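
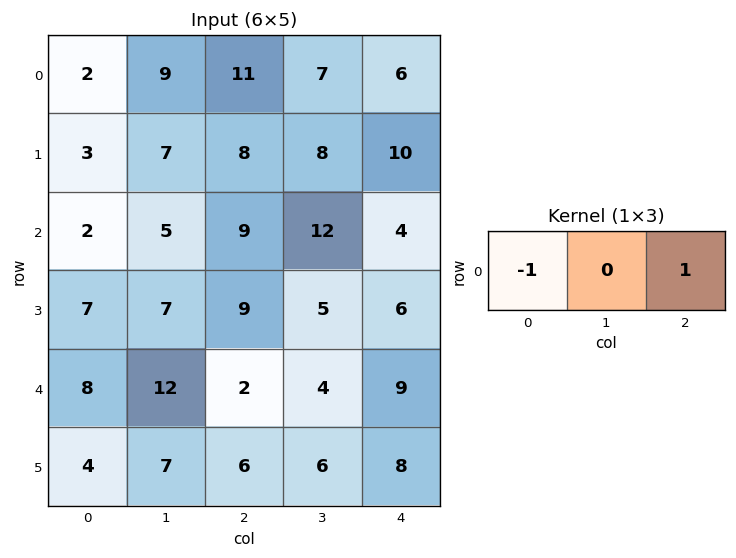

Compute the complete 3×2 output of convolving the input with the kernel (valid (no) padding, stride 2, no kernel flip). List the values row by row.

Output[0,0]: The receptive field on the input at this output position is [2 9 11]. Elementwise product with the kernel and sum: 2·-1 + 11·1.

9 -5
7 -5
-6 7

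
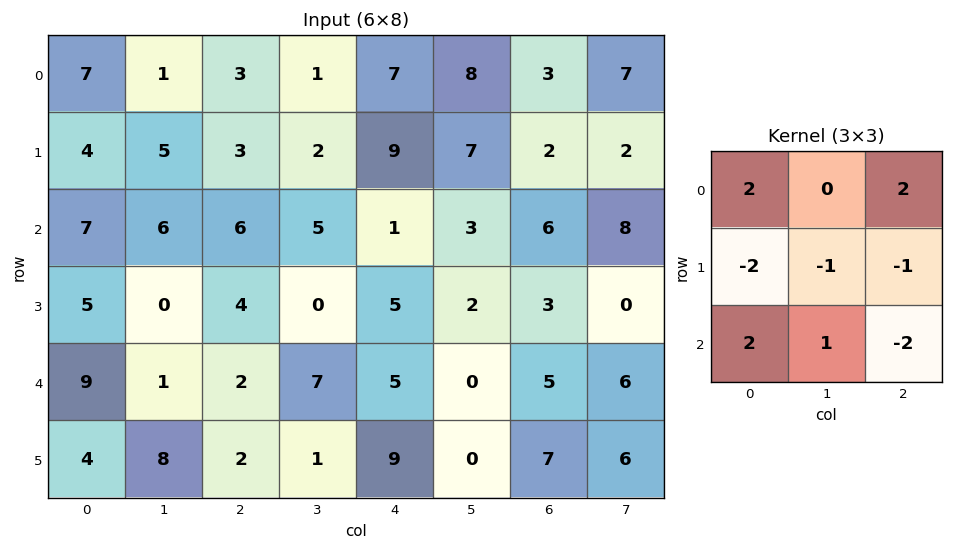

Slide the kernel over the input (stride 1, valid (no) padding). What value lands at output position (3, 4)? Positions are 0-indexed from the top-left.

The receptive field on the input at this output position is [5 2 3 / 5 0 5 / 9 0 7]. Elementwise product with the kernel and sum: 5·2 + 3·2 + 5·-2 + 0·-1 + 5·-1 + 9·2 + 0·1 + 7·-2.

5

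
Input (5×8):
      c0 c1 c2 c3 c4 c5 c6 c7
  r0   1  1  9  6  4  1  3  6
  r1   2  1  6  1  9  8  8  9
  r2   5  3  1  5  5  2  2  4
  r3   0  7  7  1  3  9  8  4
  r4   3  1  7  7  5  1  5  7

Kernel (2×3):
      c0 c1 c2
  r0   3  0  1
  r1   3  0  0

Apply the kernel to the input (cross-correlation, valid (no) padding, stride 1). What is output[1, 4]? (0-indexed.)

The receptive field on the input at this output position is [9 8 8 / 5 2 2]. Elementwise product with the kernel and sum: 9·3 + 8·1 + 5·3.

50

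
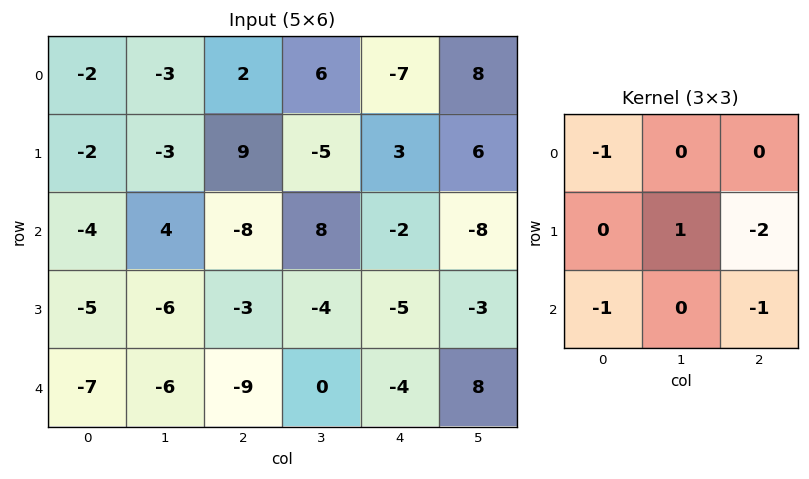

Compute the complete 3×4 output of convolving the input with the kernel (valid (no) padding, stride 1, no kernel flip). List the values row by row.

Output[0,0]: The receptive field on the input at this output position is [-2 -3 2 / -2 -3 9 / -4 4 -8]. Elementwise product with the kernel and sum: -2·-1 + -3·1 + 9·-2 + -4·-1 + -8·-1.
Output[0,1]: The receptive field on the input at this output position is [-3 2 6 / -3 9 -5 / 4 -8 8]. Elementwise product with the kernel and sum: -3·-1 + 9·1 + -5·-2 + 4·-1 + 8·-1.

-7 10 -3 -15
30 -11 11 26
20 7 27 -15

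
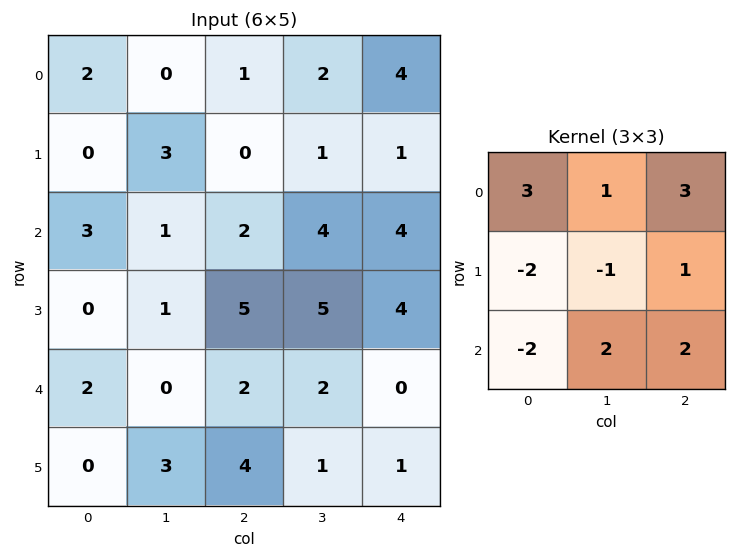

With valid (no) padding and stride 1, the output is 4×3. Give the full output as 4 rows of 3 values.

Output[0,0]: The receptive field on the input at this output position is [2 0 1 / 0 3 0 / 3 1 2]. Elementwise product with the kernel and sum: 2·3 + 0·1 + 1·3 + 0·-2 + 3·-1 + 0·1 + 3·-2 + 1·2 + 2·2.
Output[0,1]: The receptive field on the input at this output position is [0 1 2 / 3 0 1 / 1 2 4]. Elementwise product with the kernel and sum: 0·3 + 1·1 + 2·3 + 3·-2 + 0·-1 + 1·1 + 1·-2 + 2·2 + 4·2.

6 12 29
10 30 8
20 23 11
28 27 22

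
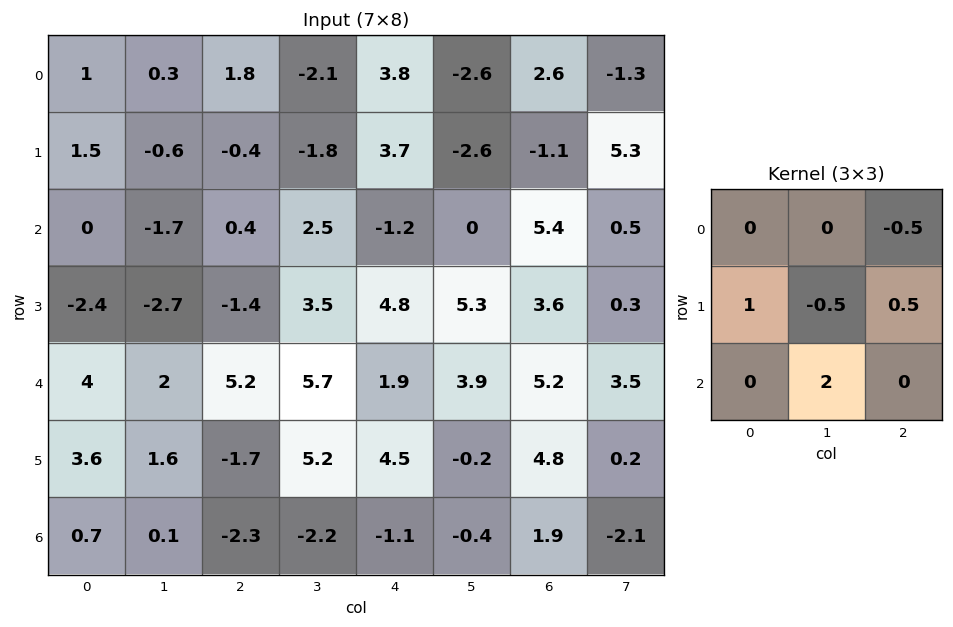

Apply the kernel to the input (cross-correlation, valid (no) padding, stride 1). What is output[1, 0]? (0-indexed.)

The receptive field on the input at this output position is [1.5 -0.6 -0.4 / 0 -1.7 0.4 / -2.4 -2.7 -1.4]. Elementwise product with the kernel and sum: -0.4·-0.5 + 0·1 + -1.7·-0.5 + 0.4·0.5 + -2.7·2.

-4.15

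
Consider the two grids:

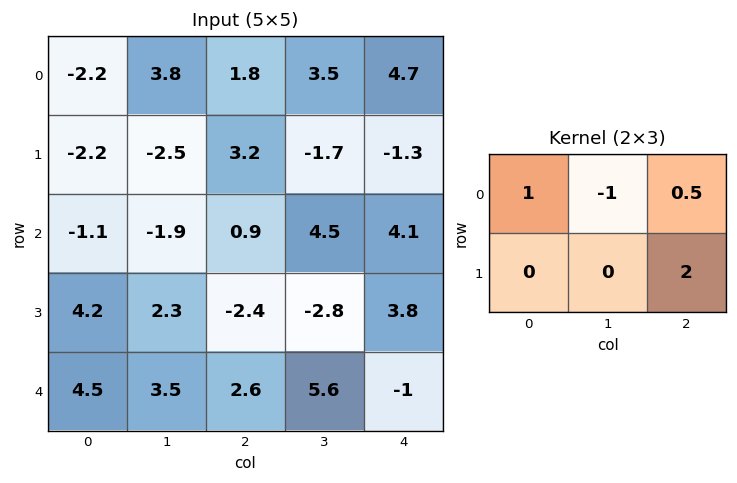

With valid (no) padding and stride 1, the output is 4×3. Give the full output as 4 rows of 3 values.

Output[0,0]: The receptive field on the input at this output position is [-2.2 3.8 1.8 / -2.2 -2.5 3.2]. Elementwise product with the kernel and sum: -2.2·1 + 3.8·-1 + 1.8·0.5 + 3.2·2.
Output[0,1]: The receptive field on the input at this output position is [3.8 1.8 3.5 / -2.5 3.2 -1.7]. Elementwise product with the kernel and sum: 3.8·1 + 1.8·-1 + 3.5·0.5 + -1.7·2.

1.3 0.35 -1.95
3.7 2.45 12.45
-3.55 -6.15 6.05
5.9 14.5 0.3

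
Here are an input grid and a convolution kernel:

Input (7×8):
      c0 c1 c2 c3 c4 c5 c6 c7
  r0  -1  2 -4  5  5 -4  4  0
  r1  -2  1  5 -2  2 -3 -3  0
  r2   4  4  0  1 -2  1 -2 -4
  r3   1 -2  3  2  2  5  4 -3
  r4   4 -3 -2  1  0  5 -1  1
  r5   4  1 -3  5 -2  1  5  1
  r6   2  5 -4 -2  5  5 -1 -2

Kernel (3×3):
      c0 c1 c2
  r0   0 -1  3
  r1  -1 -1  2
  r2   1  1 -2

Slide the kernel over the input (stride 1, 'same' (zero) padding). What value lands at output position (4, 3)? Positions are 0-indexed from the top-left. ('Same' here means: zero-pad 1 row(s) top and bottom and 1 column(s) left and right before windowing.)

11

The receptive field on the zero-padded input at this output position is [3 2 2 / -2 1 0 / -3 5 -2]. Elementwise product with the kernel and sum: 2·-1 + 2·3 + -2·-1 + 1·-1 + 0·2 + -3·1 + 5·1 + -2·-2.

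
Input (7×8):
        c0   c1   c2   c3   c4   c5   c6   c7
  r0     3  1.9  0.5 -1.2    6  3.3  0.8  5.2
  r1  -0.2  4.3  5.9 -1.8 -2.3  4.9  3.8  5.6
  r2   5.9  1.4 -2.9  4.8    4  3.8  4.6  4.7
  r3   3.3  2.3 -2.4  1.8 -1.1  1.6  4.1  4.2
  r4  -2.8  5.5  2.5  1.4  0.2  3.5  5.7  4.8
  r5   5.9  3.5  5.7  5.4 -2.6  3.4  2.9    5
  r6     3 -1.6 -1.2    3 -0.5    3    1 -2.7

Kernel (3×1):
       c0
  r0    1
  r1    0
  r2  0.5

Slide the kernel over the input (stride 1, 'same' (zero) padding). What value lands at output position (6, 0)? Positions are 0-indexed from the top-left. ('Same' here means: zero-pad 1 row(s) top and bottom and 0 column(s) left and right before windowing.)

The receptive field on the zero-padded input at this output position is [5.9 / 3 / 0]. Elementwise product with the kernel and sum: 5.9·1 + 0·0.5.

5.9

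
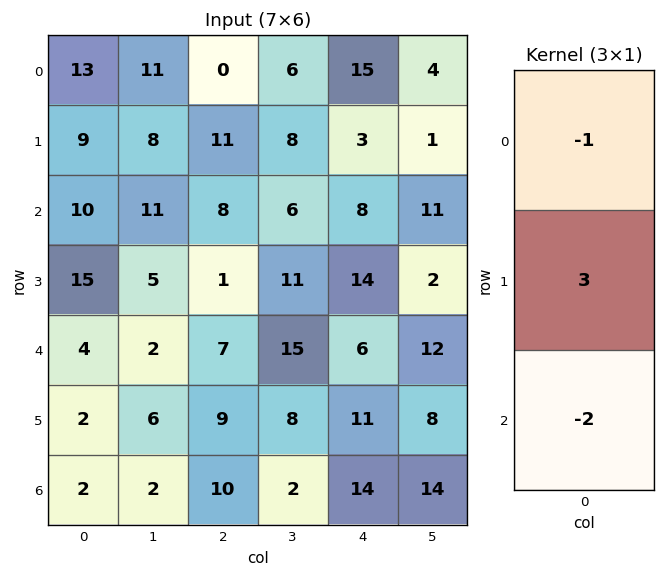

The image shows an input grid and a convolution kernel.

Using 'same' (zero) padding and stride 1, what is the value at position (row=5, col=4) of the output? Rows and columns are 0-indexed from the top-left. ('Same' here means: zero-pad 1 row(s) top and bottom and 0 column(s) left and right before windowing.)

The receptive field on the zero-padded input at this output position is [6 / 11 / 14]. Elementwise product with the kernel and sum: 6·-1 + 11·3 + 14·-2.

-1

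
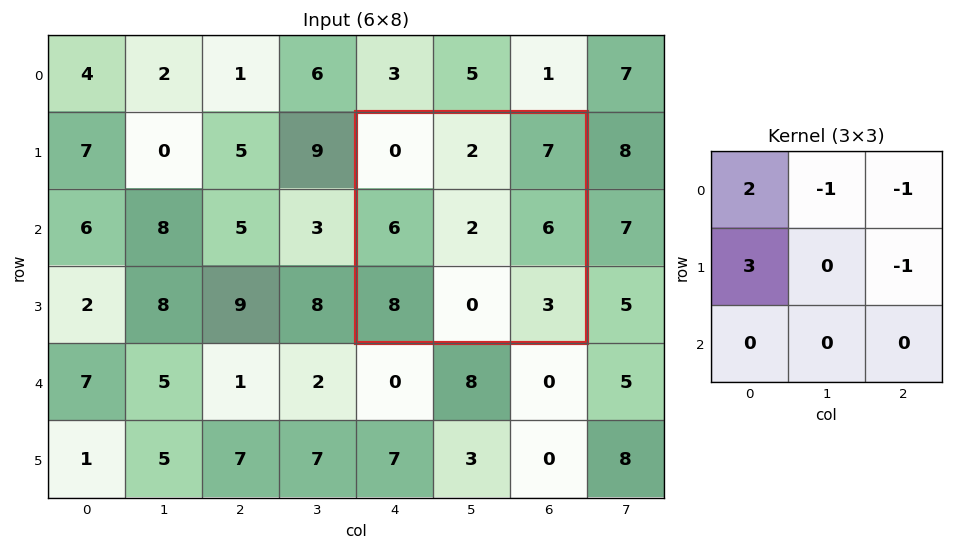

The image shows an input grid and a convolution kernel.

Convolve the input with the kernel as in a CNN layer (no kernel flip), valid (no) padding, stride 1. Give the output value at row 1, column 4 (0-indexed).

The receptive field on the input at this output position is [0 2 7 / 6 2 6 / 8 0 3]. Elementwise product with the kernel and sum: 0·2 + 2·-1 + 7·-1 + 6·3 + 6·-1.

3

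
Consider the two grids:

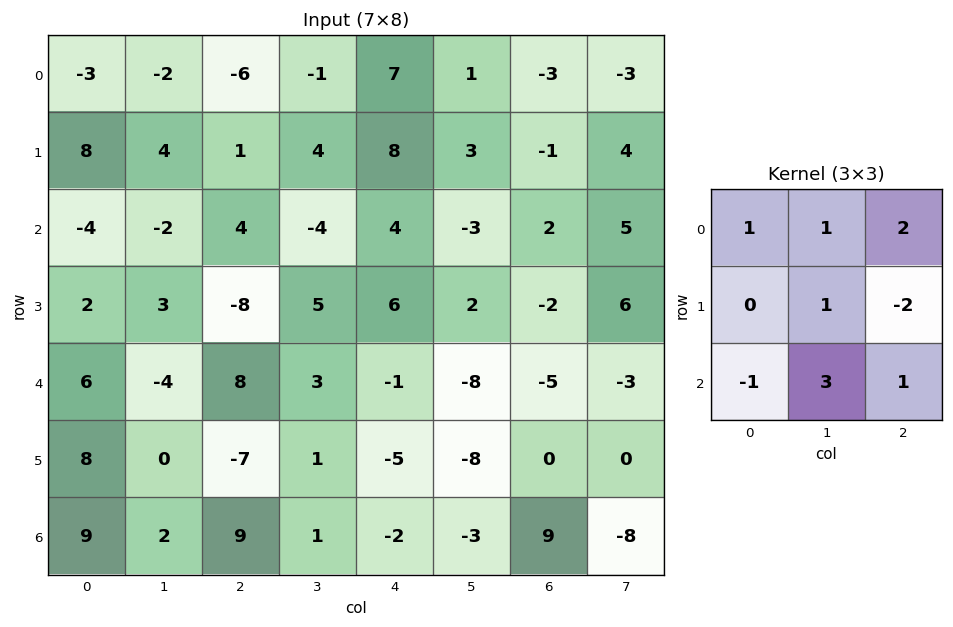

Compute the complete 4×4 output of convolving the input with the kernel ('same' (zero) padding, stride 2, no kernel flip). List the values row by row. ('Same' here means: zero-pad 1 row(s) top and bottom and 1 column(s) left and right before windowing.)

Output[0,0]: The receptive field on the zero-padded input at this output position is [0 0 0 / 0 -3 -2 / 0 8 4]. Elementwise product with the kernel and sum: 0·1 + 0·1 + 0·2 + -3·1 + -2·-2 + 0·-1 + 8·3 + 4·1.

29 -1 28 1
25 3 43 0
46 -13 6 21
13 2 -16 17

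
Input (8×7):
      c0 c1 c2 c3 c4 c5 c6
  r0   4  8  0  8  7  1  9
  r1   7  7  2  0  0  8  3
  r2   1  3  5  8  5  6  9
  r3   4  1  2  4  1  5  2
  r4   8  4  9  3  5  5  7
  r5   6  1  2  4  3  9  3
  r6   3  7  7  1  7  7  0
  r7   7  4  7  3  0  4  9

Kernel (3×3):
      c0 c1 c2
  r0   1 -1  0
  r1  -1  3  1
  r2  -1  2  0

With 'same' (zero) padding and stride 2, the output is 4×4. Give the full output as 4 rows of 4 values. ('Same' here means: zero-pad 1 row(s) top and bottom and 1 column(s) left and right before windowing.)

34 -3 14 24
7 28 11 25
36 28 22 16
24 24 25 13

Output[0,0]: The receptive field on the zero-padded input at this output position is [0 0 0 / 0 4 8 / 0 7 7]. Elementwise product with the kernel and sum: 0·1 + 0·-1 + 0·-1 + 4·3 + 8·1 + 0·-1 + 7·2.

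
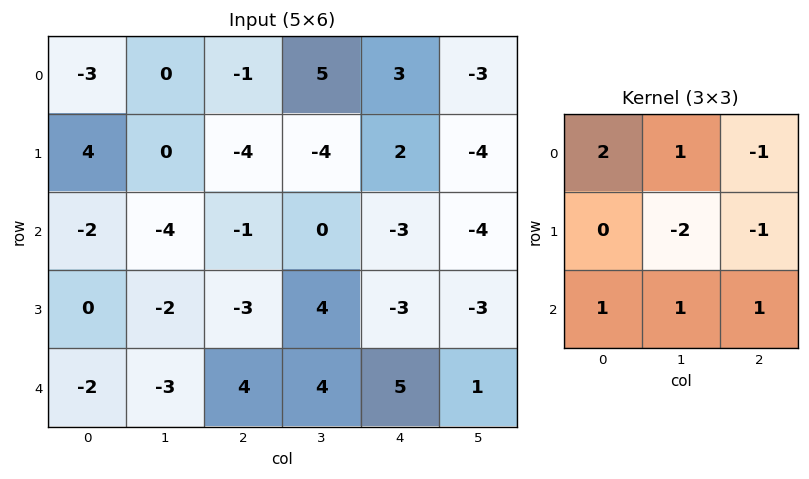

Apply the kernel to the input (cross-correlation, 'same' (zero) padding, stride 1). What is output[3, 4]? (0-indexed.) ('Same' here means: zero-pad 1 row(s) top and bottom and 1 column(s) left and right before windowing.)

The receptive field on the zero-padded input at this output position is [0 -3 -4 / 4 -3 -3 / 4 5 1]. Elementwise product with the kernel and sum: 0·2 + -3·1 + -4·-1 + -3·-2 + -3·-1 + 4·1 + 5·1 + 1·1.

20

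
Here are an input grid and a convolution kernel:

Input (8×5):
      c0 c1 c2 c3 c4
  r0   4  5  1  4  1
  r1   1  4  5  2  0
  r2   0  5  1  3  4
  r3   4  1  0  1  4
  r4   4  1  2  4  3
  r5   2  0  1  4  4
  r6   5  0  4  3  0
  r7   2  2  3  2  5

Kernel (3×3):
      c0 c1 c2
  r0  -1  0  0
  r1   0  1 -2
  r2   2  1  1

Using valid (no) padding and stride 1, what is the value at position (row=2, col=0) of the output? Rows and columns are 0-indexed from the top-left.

The receptive field on the input at this output position is [0 5 1 / 4 1 0 / 4 1 2]. Elementwise product with the kernel and sum: 0·-1 + 1·1 + 0·-2 + 4·2 + 1·1 + 2·1.

12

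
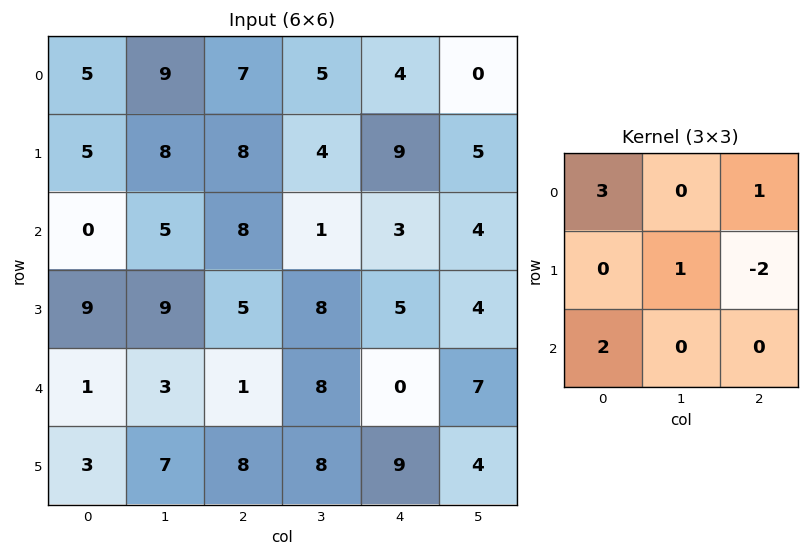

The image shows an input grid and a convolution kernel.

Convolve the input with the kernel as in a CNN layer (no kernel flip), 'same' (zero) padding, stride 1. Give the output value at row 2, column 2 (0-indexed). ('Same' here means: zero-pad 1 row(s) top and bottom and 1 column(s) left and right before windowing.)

52

The receptive field on the zero-padded input at this output position is [8 8 4 / 5 8 1 / 9 5 8]. Elementwise product with the kernel and sum: 8·3 + 4·1 + 8·1 + 1·-2 + 9·2.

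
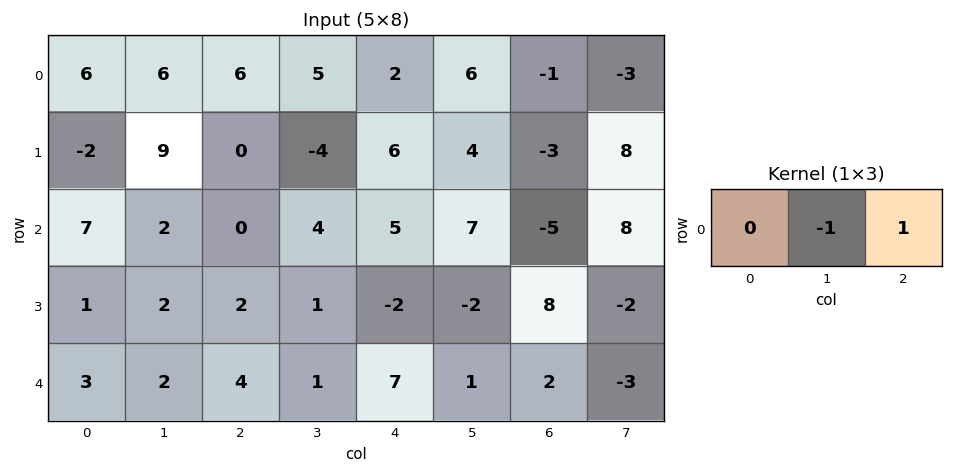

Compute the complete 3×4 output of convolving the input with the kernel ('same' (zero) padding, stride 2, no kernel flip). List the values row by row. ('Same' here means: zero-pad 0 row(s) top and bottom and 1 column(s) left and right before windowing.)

0 -1 4 -2
-5 4 2 13
-1 -3 -6 -5

Output[0,0]: The receptive field on the zero-padded input at this output position is [0 6 6]. Elementwise product with the kernel and sum: 6·-1 + 6·1.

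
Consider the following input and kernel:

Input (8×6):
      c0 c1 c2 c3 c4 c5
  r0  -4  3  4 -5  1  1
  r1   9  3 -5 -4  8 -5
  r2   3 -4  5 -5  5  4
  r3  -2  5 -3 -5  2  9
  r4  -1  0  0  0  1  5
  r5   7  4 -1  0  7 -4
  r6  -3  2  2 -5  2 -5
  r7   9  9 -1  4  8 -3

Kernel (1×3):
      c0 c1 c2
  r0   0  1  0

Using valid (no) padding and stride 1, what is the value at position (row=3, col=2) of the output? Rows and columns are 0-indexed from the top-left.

The receptive field on the input at this output position is [-3 -5 2]. Elementwise product with the kernel and sum: -5·1.

-5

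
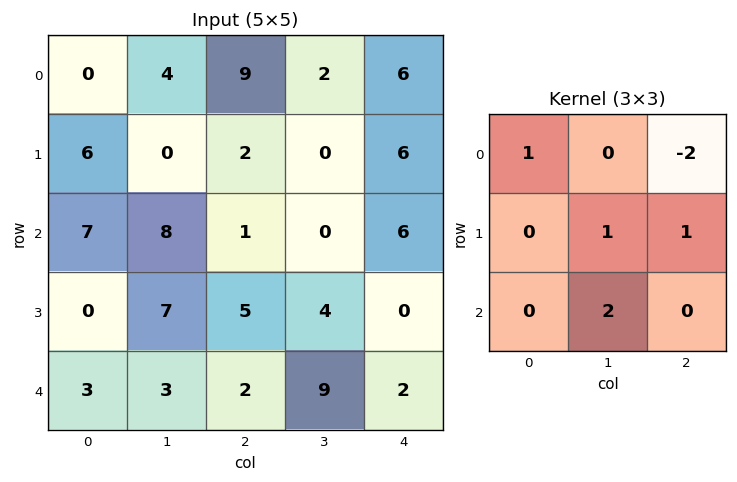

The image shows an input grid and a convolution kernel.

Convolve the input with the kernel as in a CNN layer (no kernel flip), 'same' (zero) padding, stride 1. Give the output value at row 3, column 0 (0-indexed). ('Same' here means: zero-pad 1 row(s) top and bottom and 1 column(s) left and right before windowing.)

The receptive field on the zero-padded input at this output position is [0 7 8 / 0 0 7 / 0 3 3]. Elementwise product with the kernel and sum: 0·1 + 8·-2 + 0·1 + 7·1 + 3·2.

-3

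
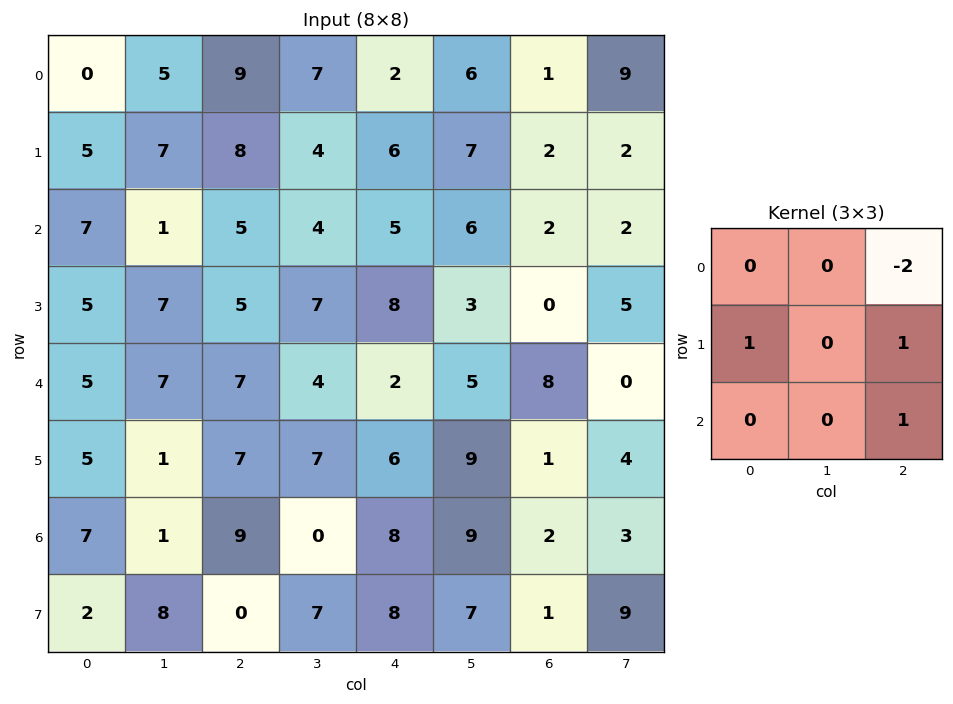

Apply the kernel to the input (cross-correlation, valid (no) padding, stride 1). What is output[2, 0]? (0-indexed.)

The receptive field on the input at this output position is [7 1 5 / 5 7 5 / 5 7 7]. Elementwise product with the kernel and sum: 5·-2 + 5·1 + 5·1 + 7·1.

7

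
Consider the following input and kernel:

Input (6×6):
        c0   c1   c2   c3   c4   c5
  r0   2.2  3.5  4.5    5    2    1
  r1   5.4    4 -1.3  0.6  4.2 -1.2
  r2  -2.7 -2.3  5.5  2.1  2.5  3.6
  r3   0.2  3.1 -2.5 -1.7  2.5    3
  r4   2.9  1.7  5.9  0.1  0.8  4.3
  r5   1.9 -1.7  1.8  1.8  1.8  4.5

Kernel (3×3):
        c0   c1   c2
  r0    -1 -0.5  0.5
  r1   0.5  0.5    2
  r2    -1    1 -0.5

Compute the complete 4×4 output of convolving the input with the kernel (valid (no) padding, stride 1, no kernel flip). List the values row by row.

Output[0,0]: The receptive field on the input at this output position is [2.2 3.5 4.5 / 5.4 4 -1.3 / -2.7 -2.3 5.5]. Elementwise product with the kernel and sum: 2.2·-1 + 3.5·-0.5 + 4.5·0.5 + 5.4·0.5 + 4·0.5 + -1.3·2 + -2.7·-1 + -2.3·1 + 5.5·-0.5.

-1.95 6.05 -2.6 -6.9
4.6 -2 11.45 8.9
-0.9 1.65 -8.6 3.4
6.6 3.9 8.3 8.75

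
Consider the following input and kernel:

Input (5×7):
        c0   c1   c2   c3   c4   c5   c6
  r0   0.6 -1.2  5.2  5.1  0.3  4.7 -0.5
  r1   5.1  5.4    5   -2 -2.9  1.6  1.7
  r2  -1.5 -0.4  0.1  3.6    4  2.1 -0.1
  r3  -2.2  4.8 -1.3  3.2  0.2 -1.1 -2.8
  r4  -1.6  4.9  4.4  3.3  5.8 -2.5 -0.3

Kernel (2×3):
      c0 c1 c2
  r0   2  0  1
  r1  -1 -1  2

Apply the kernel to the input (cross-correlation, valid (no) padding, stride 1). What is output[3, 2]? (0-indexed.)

1.5

The receptive field on the input at this output position is [-1.3 3.2 0.2 / 4.4 3.3 5.8]. Elementwise product with the kernel and sum: -1.3·2 + 0.2·1 + 4.4·-1 + 3.3·-1 + 5.8·2.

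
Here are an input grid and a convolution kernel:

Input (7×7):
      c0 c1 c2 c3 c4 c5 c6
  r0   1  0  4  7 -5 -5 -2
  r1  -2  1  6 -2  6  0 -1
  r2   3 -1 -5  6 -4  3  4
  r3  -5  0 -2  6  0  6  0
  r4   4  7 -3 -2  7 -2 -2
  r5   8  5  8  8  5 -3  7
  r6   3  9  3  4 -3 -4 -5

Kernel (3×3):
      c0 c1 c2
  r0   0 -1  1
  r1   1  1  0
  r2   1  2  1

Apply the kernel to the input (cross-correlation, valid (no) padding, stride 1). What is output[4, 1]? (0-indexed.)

33

The receptive field on the input at this output position is [7 -3 -2 / 5 8 8 / 9 3 4]. Elementwise product with the kernel and sum: -3·-1 + -2·1 + 5·1 + 8·1 + 9·1 + 3·2 + 4·1.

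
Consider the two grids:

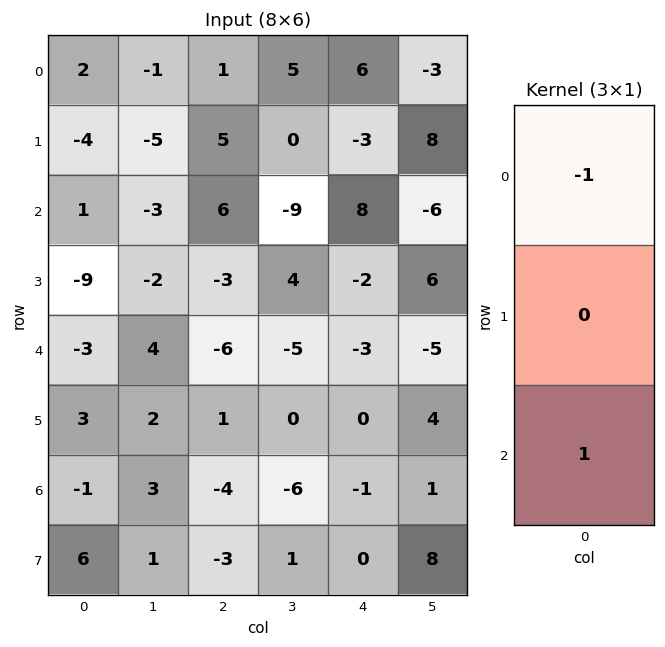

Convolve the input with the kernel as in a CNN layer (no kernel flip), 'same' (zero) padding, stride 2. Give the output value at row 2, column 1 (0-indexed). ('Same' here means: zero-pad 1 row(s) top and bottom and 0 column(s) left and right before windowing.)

The receptive field on the zero-padded input at this output position is [-3 / -6 / 1]. Elementwise product with the kernel and sum: -3·-1 + 1·1.

4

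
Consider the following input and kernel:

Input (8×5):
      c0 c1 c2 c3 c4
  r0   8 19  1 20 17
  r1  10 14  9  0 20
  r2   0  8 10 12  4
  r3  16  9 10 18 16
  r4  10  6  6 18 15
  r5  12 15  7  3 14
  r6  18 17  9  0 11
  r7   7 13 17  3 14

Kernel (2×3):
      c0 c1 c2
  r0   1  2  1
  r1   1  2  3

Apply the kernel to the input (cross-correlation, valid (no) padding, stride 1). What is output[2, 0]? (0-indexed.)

90

The receptive field on the input at this output position is [0 8 10 / 16 9 10]. Elementwise product with the kernel and sum: 0·1 + 8·2 + 10·1 + 16·1 + 9·2 + 10·3.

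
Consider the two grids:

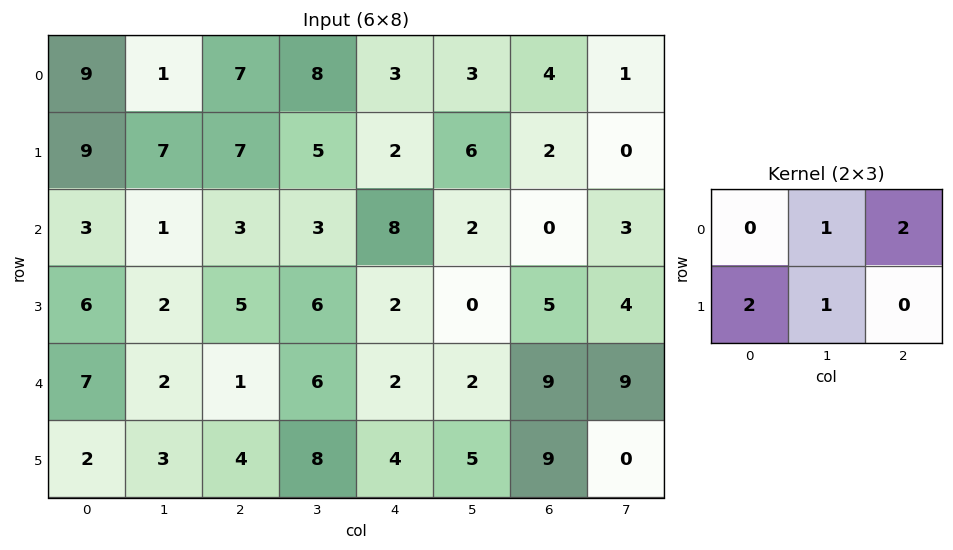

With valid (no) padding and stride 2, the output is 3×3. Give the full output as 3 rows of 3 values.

Output[0,0]: The receptive field on the input at this output position is [9 1 7 / 9 7 7]. Elementwise product with the kernel and sum: 1·1 + 7·2 + 9·2 + 7·1.

40 33 21
21 35 6
11 26 33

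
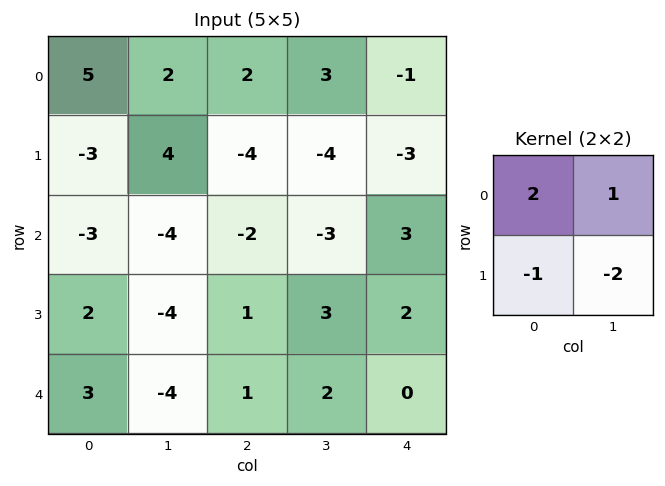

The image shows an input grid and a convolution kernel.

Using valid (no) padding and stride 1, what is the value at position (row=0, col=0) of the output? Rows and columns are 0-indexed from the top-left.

7

The receptive field on the input at this output position is [5 2 / -3 4]. Elementwise product with the kernel and sum: 5·2 + 2·1 + -3·-1 + 4·-2.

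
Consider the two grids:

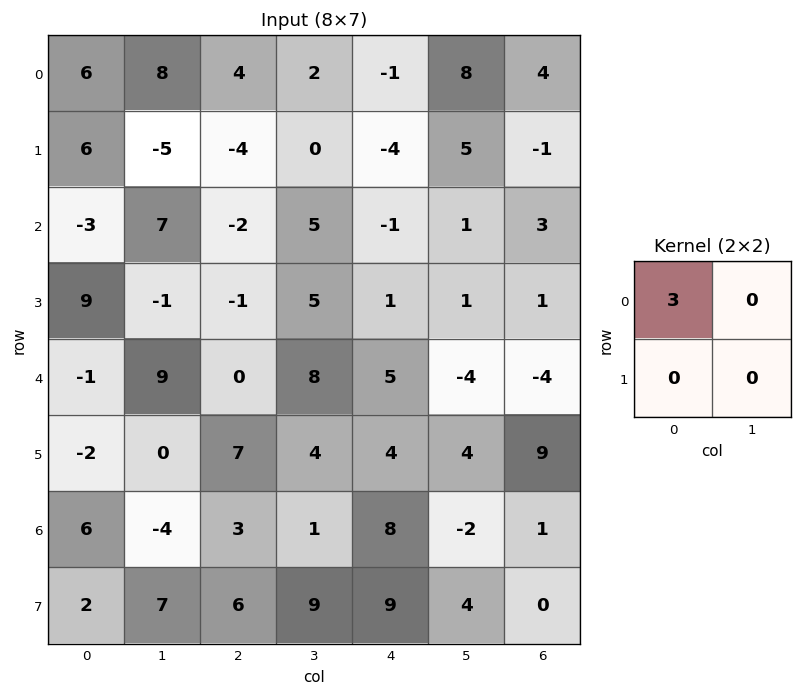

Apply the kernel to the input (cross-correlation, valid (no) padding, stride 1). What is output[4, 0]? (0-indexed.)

-3

The receptive field on the input at this output position is [-1 9 / -2 0]. Elementwise product with the kernel and sum: -1·3.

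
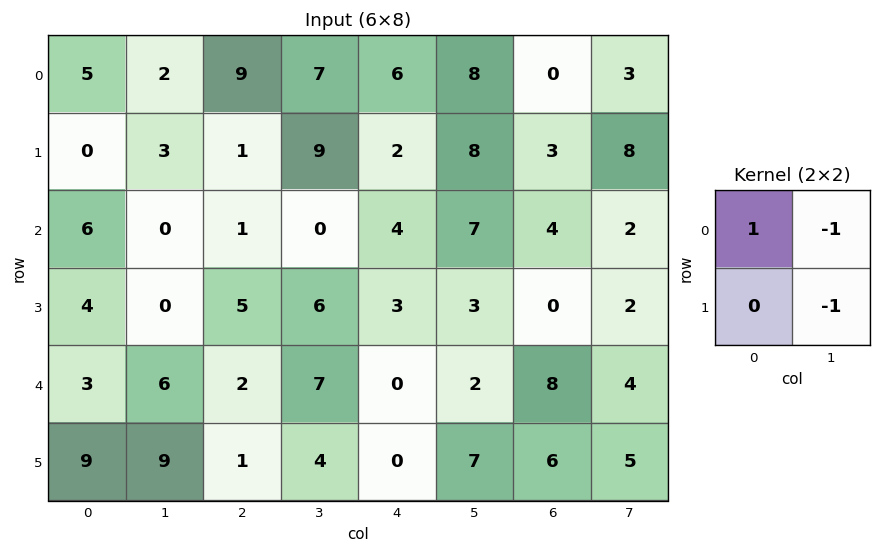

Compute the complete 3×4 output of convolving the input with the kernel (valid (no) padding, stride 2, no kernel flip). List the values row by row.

0 -7 -10 -11
6 -5 -6 0
-12 -9 -9 -1

Output[0,0]: The receptive field on the input at this output position is [5 2 / 0 3]. Elementwise product with the kernel and sum: 5·1 + 2·-1 + 3·-1.
Output[0,1]: The receptive field on the input at this output position is [9 7 / 1 9]. Elementwise product with the kernel and sum: 9·1 + 7·-1 + 9·-1.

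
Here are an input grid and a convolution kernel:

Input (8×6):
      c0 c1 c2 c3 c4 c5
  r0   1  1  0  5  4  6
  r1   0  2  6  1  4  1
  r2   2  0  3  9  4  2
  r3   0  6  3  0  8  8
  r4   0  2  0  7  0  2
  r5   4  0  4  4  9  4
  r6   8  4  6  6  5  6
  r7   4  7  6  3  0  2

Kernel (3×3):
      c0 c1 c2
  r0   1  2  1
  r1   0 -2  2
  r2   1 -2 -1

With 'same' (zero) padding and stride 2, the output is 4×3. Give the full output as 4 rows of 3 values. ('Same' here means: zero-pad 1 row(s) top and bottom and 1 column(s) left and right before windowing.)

-2 -1 -4
-8 27 -18
2 14 10
-15 4 29

Output[0,0]: The receptive field on the zero-padded input at this output position is [0 0 0 / 0 1 1 / 0 0 2]. Elementwise product with the kernel and sum: 0·1 + 0·2 + 0·1 + 1·-2 + 1·2 + 0·1 + 0·-2 + 2·-1.
Output[0,1]: The receptive field on the zero-padded input at this output position is [0 0 0 / 1 0 5 / 2 6 1]. Elementwise product with the kernel and sum: 0·1 + 0·2 + 0·1 + 0·-2 + 5·2 + 2·1 + 6·-2 + 1·-1.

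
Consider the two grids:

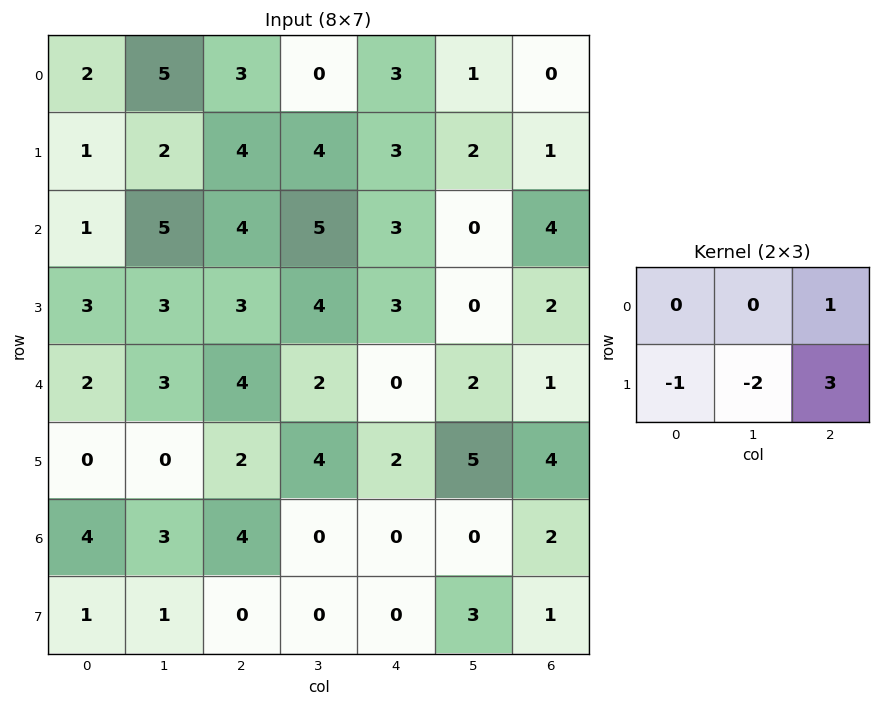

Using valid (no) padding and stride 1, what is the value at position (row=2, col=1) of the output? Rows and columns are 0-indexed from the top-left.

8

The receptive field on the input at this output position is [5 4 5 / 3 3 4]. Elementwise product with the kernel and sum: 5·1 + 3·-1 + 3·-2 + 4·3.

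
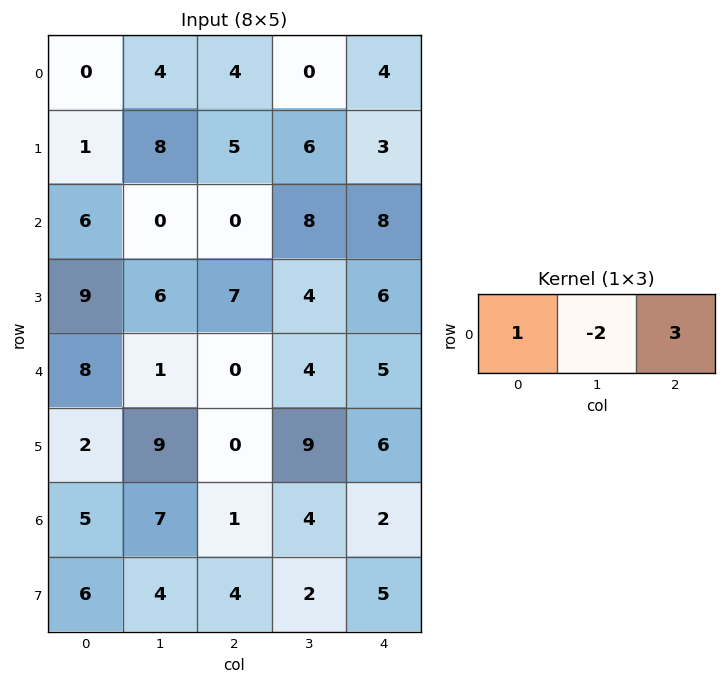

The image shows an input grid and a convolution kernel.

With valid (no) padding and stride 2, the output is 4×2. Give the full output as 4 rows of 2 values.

4 16
6 8
6 7
-6 -1

Output[0,0]: The receptive field on the input at this output position is [0 4 4]. Elementwise product with the kernel and sum: 0·1 + 4·-2 + 4·3.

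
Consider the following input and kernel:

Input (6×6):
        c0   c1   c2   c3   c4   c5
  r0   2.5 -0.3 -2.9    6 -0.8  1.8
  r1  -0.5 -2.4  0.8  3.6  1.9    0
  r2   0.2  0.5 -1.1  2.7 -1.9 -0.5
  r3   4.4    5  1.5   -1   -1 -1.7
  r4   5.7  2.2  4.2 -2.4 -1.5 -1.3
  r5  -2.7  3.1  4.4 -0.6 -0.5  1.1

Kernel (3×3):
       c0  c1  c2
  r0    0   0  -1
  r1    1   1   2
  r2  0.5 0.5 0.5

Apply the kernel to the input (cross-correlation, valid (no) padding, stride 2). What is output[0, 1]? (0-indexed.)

8.85

The receptive field on the input at this output position is [-2.9 6 -0.8 / 0.8 3.6 1.9 / -1.1 2.7 -1.9]. Elementwise product with the kernel and sum: -0.8·-1 + 0.8·1 + 3.6·1 + 1.9·2 + -1.1·0.5 + 2.7·0.5 + -1.9·0.5.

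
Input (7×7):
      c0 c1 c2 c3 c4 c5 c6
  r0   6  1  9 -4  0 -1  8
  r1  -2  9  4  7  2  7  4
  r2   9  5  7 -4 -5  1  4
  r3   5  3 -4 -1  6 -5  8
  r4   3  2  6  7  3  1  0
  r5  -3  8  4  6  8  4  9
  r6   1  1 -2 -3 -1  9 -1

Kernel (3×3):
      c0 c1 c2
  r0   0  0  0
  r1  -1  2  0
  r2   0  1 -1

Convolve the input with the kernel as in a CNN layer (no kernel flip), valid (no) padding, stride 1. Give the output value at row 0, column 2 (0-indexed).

The receptive field on the input at this output position is [9 -4 0 / 4 7 2 / 7 -4 -5]. Elementwise product with the kernel and sum: 4·-1 + 7·2 + -4·1 + -5·-1.

11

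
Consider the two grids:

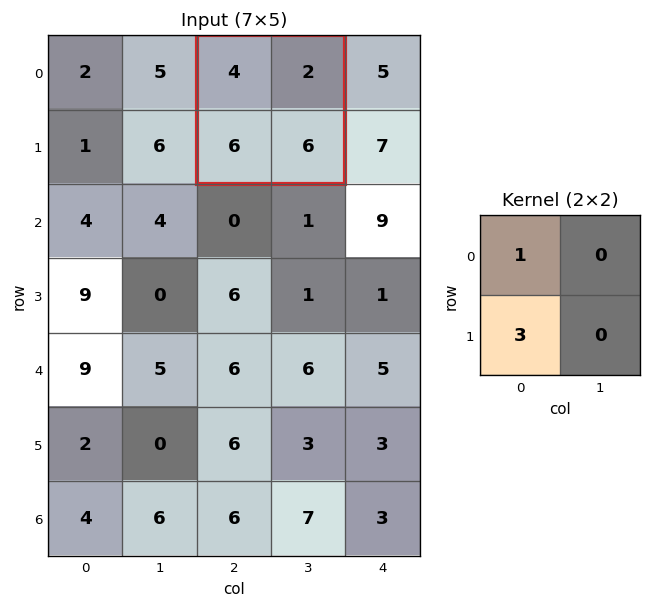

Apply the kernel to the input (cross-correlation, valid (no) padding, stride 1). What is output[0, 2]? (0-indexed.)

22

The receptive field on the input at this output position is [4 2 / 6 6]. Elementwise product with the kernel and sum: 4·1 + 6·3.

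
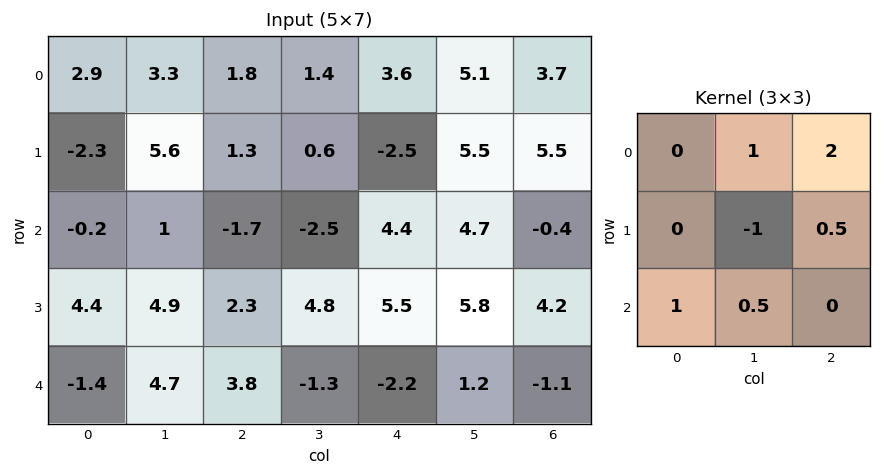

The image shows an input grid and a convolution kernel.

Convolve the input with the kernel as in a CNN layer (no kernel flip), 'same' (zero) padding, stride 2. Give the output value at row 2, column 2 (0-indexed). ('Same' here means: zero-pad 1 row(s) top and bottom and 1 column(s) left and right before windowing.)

The receptive field on the zero-padded input at this output position is [4.8 5.5 5.8 / -1.3 -2.2 1.2 / 0 0 0]. Elementwise product with the kernel and sum: 5.5·1 + 5.8·2 + -2.2·-1 + 1.2·0.5 + 0·1 + 0·0.5.

19.9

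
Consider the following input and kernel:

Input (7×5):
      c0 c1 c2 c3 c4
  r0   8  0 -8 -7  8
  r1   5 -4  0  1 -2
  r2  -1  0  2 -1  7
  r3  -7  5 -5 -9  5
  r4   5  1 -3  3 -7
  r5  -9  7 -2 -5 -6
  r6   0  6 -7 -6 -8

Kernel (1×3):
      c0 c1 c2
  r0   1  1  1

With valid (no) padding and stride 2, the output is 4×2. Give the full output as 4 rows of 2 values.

Output[0,0]: The receptive field on the input at this output position is [8 0 -8]. Elementwise product with the kernel and sum: 8·1 + 0·1 + -8·1.

0 -7
1 8
3 -7
-1 -21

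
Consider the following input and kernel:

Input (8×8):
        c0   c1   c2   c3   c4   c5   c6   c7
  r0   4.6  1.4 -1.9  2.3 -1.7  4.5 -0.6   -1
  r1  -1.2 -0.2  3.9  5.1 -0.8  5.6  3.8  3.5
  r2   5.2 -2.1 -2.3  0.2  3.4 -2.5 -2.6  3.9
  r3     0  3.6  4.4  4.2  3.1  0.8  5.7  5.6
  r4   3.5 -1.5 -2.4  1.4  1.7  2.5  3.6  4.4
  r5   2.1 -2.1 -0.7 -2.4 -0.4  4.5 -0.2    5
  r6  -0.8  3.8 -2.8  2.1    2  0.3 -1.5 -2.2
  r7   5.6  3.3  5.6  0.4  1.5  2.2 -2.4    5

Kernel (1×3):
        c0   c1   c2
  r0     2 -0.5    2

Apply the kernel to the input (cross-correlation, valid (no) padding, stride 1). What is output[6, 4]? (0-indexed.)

The receptive field on the input at this output position is [2 0.3 -1.5]. Elementwise product with the kernel and sum: 2·2 + 0.3·-0.5 + -1.5·2.

0.85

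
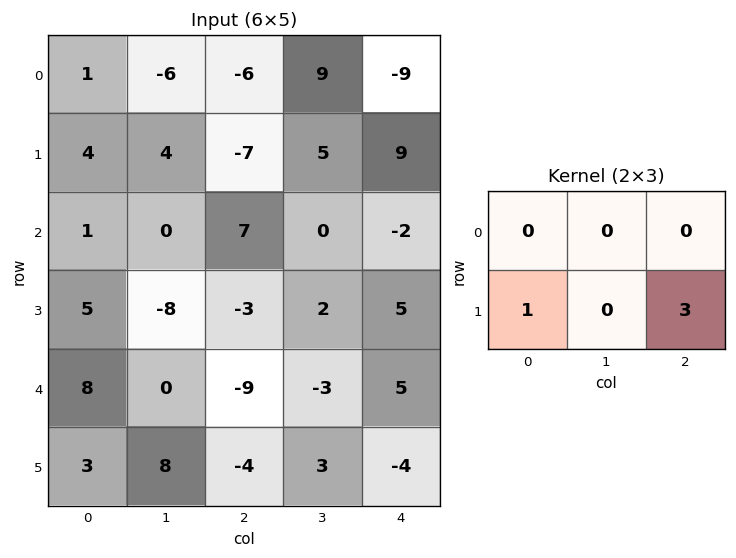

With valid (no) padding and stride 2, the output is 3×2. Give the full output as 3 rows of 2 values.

-17 20
-4 12
-9 -16

Output[0,0]: The receptive field on the input at this output position is [1 -6 -6 / 4 4 -7]. Elementwise product with the kernel and sum: 4·1 + -7·3.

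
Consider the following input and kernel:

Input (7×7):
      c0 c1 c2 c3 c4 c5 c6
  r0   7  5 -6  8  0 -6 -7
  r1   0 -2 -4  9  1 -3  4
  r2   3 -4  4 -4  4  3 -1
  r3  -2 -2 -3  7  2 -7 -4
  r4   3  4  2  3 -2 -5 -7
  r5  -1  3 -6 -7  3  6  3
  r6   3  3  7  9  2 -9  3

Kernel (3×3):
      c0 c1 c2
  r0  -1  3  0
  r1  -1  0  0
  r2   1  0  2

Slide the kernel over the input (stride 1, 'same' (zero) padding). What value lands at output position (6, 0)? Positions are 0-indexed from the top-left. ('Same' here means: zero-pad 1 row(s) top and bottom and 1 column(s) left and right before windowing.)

-3

The receptive field on the zero-padded input at this output position is [0 -1 3 / 0 3 3 / 0 0 0]. Elementwise product with the kernel and sum: 0·-1 + -1·3 + 0·-1 + 0·1 + 0·2.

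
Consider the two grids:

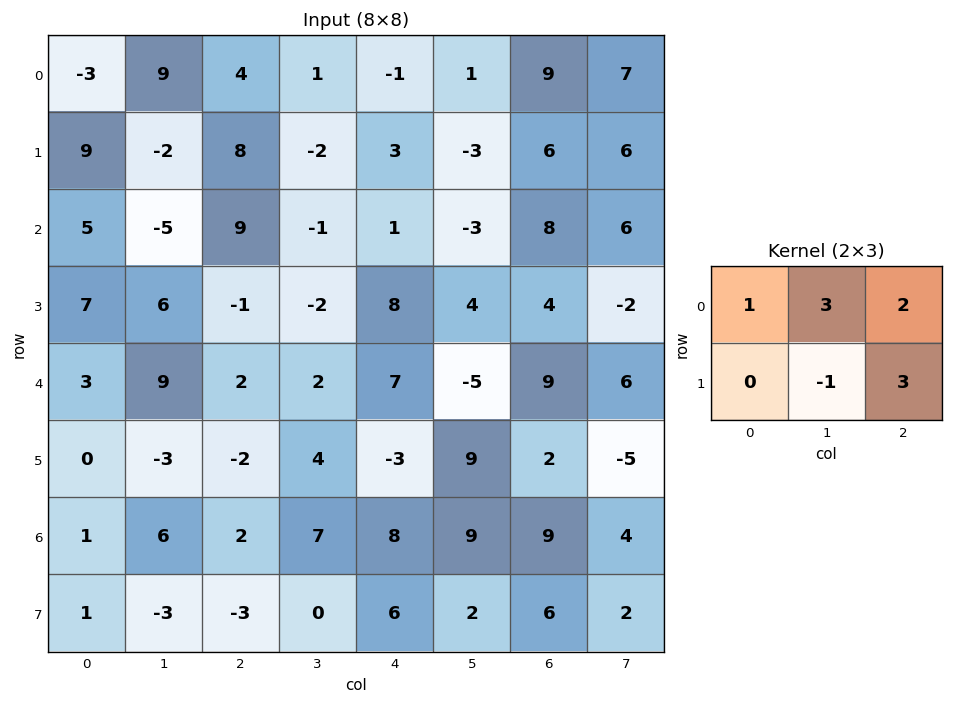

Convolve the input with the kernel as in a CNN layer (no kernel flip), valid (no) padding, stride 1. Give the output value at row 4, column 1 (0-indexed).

The receptive field on the input at this output position is [9 2 2 / -3 -2 4]. Elementwise product with the kernel and sum: 9·1 + 2·3 + 2·2 + -2·-1 + 4·3.

33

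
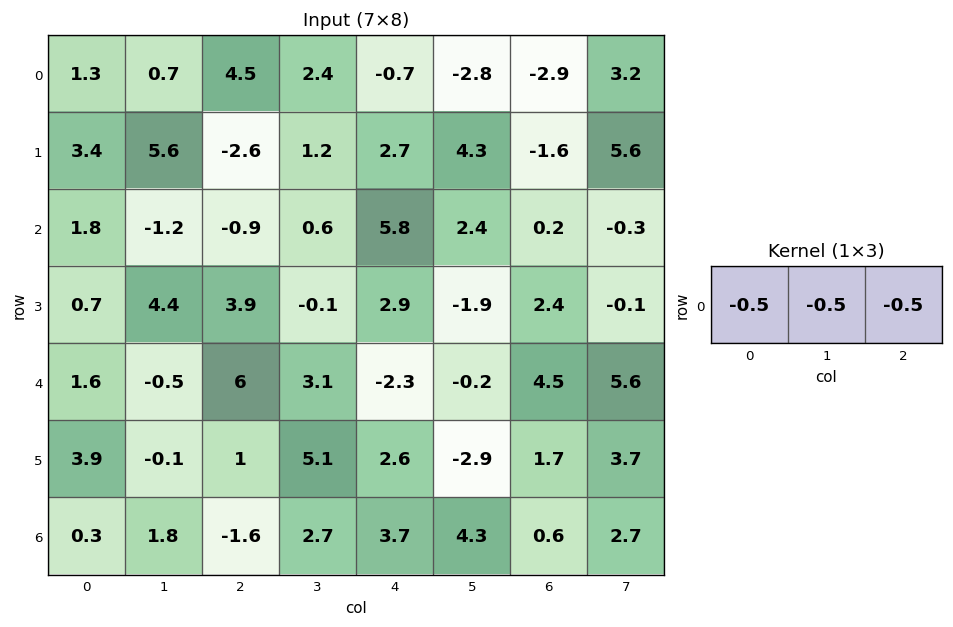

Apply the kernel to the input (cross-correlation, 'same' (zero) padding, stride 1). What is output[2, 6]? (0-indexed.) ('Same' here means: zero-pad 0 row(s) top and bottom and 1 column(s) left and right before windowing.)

The receptive field on the zero-padded input at this output position is [2.4 0.2 -0.3]. Elementwise product with the kernel and sum: 2.4·-0.5 + 0.2·-0.5 + -0.3·-0.5.

-1.15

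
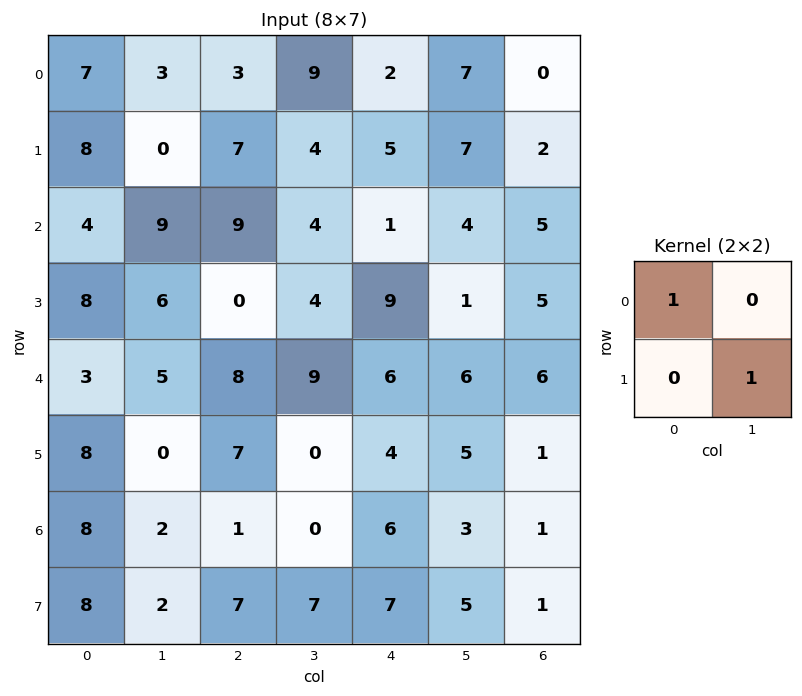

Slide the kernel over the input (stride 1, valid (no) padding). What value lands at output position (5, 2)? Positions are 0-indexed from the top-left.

7

The receptive field on the input at this output position is [7 0 / 1 0]. Elementwise product with the kernel and sum: 7·1 + 0·1.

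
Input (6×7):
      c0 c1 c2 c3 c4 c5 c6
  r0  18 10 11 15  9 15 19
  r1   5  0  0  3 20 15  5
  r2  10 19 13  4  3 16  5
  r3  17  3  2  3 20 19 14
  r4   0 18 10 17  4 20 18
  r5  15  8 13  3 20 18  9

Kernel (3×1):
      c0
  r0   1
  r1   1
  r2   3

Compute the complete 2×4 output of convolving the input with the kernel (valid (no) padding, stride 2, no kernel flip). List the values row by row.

53 50 38 39
27 45 35 73

Output[0,0]: The receptive field on the input at this output position is [18 / 5 / 10]. Elementwise product with the kernel and sum: 18·1 + 5·1 + 10·3.
Output[0,1]: The receptive field on the input at this output position is [11 / 0 / 13]. Elementwise product with the kernel and sum: 11·1 + 0·1 + 13·3.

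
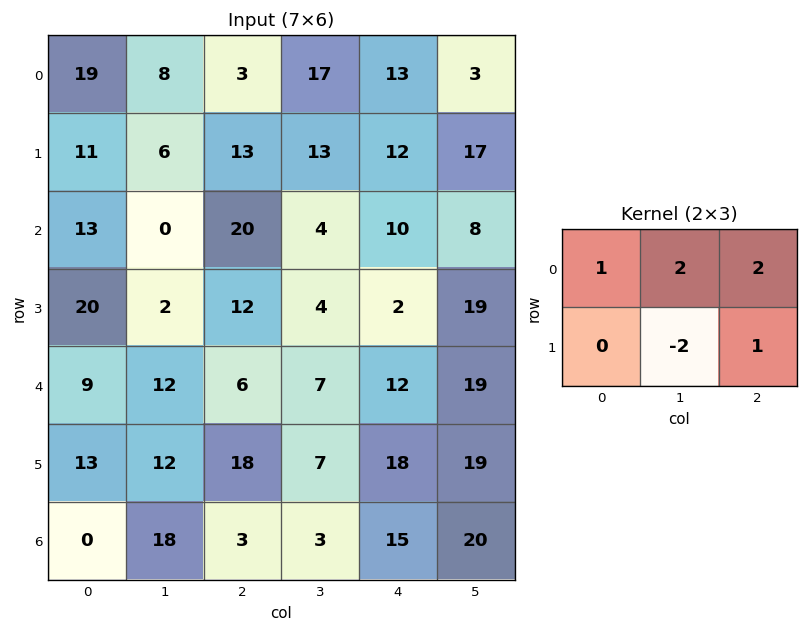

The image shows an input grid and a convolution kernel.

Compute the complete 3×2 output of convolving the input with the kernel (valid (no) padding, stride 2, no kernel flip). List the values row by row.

42 49
61 42
39 48

Output[0,0]: The receptive field on the input at this output position is [19 8 3 / 11 6 13]. Elementwise product with the kernel and sum: 19·1 + 8·2 + 3·2 + 6·-2 + 13·1.
Output[0,1]: The receptive field on the input at this output position is [3 17 13 / 13 13 12]. Elementwise product with the kernel and sum: 3·1 + 17·2 + 13·2 + 13·-2 + 12·1.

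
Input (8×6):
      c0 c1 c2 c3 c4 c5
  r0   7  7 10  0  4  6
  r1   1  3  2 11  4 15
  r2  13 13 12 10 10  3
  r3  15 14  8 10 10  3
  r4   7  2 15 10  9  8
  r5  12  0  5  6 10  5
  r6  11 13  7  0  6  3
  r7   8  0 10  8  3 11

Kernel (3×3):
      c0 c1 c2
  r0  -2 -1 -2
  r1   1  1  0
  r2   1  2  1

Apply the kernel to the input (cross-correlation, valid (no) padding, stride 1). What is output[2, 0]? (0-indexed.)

The receptive field on the input at this output position is [13 13 12 / 15 14 8 / 7 2 15]. Elementwise product with the kernel and sum: 13·-2 + 13·-1 + 12·-2 + 15·1 + 14·1 + 7·1 + 2·2 + 15·1.

-8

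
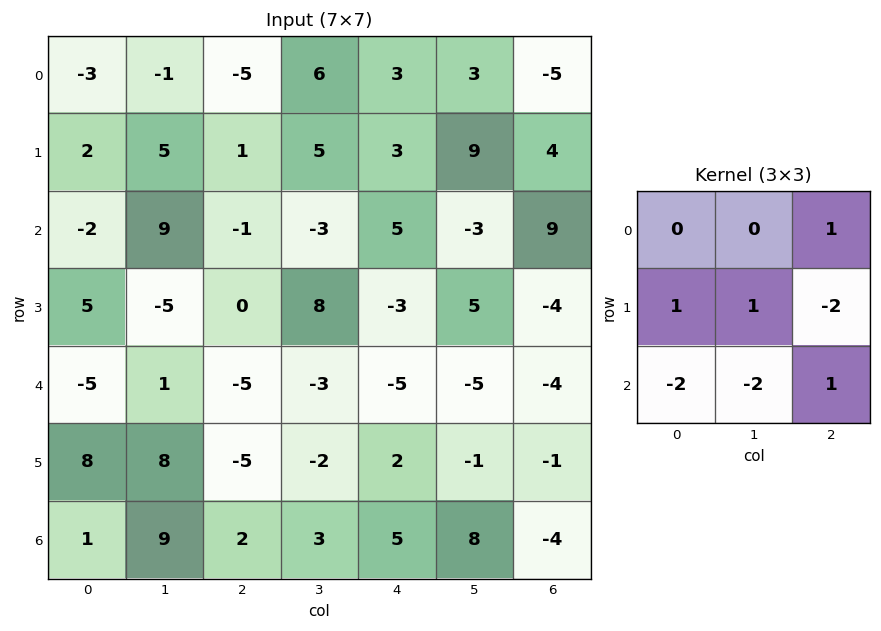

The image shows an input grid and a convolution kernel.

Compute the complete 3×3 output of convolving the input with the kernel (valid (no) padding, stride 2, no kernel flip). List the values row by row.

-15 16 4
2 30 35
3 -21 -31

Output[0,0]: The receptive field on the input at this output position is [-3 -1 -5 / 2 5 1 / -2 9 -1]. Elementwise product with the kernel and sum: -5·1 + 2·1 + 5·1 + 1·-2 + -2·-2 + 9·-2 + -1·1.
Output[0,1]: The receptive field on the input at this output position is [-5 6 3 / 1 5 3 / -1 -3 5]. Elementwise product with the kernel and sum: 3·1 + 1·1 + 5·1 + 3·-2 + -1·-2 + -3·-2 + 5·1.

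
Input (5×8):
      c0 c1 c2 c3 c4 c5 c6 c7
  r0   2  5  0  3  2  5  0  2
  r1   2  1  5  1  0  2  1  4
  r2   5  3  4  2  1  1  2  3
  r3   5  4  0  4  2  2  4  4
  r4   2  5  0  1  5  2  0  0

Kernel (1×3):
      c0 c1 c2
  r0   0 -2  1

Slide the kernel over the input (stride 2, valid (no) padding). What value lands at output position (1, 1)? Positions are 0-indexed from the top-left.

The receptive field on the input at this output position is [4 2 1]. Elementwise product with the kernel and sum: 2·-2 + 1·1.

-3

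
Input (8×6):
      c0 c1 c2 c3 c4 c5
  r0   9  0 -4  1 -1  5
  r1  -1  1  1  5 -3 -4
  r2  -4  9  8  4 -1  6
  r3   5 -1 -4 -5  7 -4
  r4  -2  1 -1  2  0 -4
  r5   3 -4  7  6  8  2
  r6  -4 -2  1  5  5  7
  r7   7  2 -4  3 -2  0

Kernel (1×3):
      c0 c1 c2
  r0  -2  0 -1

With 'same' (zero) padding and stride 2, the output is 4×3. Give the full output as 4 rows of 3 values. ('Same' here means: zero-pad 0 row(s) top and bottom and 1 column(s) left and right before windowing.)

Output[0,0]: The receptive field on the zero-padded input at this output position is [0 9 0]. Elementwise product with the kernel and sum: 0·-2 + 0·-1.

0 -1 -7
-9 -22 -14
-1 -4 0
2 -1 -17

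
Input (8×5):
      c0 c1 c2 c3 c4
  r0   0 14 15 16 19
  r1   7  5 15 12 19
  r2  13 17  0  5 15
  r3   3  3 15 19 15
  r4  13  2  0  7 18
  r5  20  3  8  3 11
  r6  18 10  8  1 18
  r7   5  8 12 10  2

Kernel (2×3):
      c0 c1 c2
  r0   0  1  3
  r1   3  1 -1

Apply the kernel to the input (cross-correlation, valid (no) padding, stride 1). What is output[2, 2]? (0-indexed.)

The receptive field on the input at this output position is [0 5 15 / 15 19 15]. Elementwise product with the kernel and sum: 5·1 + 15·3 + 15·3 + 19·1 + 15·-1.

99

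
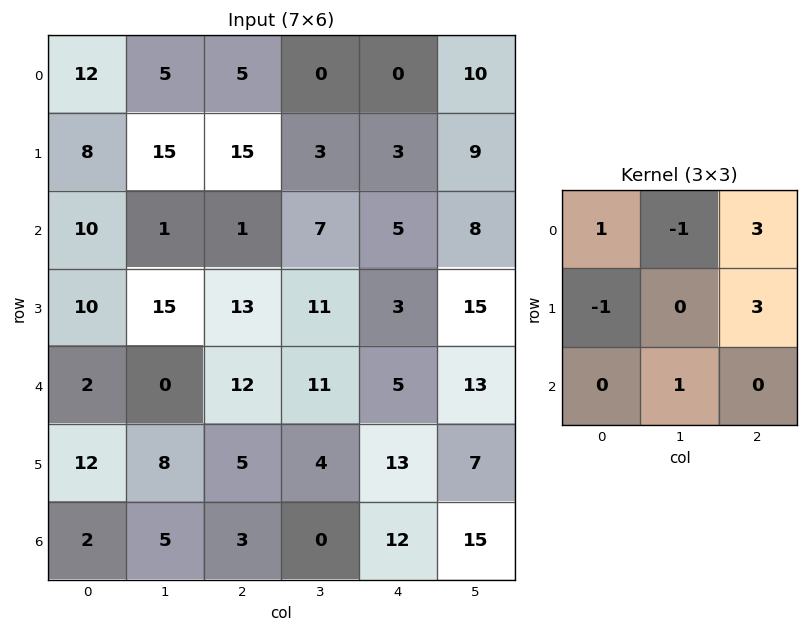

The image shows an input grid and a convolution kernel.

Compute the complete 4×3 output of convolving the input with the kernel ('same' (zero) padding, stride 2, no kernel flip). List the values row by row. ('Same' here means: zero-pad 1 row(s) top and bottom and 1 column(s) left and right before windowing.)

23 10 33
50 42 47
47 73 94
27 10 57

Output[0,0]: The receptive field on the zero-padded input at this output position is [0 0 0 / 0 12 5 / 0 8 15]. Elementwise product with the kernel and sum: 0·1 + 0·-1 + 0·3 + 0·-1 + 5·3 + 8·1.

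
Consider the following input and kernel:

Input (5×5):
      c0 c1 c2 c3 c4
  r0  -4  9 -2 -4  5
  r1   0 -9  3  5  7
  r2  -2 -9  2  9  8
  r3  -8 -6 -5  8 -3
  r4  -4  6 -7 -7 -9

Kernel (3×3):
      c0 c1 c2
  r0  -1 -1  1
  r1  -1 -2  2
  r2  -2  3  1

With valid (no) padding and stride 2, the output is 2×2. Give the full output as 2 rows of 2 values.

-4 43
42 -36

Output[0,0]: The receptive field on the input at this output position is [-4 9 -2 / 0 -9 3 / -2 -9 2]. Elementwise product with the kernel and sum: -4·-1 + 9·-1 + -2·1 + 0·-1 + -9·-2 + 3·2 + -2·-2 + -9·3 + 2·1.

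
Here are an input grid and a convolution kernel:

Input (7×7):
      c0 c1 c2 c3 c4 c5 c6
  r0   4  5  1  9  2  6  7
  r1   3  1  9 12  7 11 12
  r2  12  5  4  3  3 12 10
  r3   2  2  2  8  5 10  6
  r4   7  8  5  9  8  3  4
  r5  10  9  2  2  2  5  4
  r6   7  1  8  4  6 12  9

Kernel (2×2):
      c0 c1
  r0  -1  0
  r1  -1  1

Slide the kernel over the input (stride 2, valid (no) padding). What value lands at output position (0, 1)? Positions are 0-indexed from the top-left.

The receptive field on the input at this output position is [1 9 / 9 12]. Elementwise product with the kernel and sum: 1·-1 + 9·-1 + 12·1.

2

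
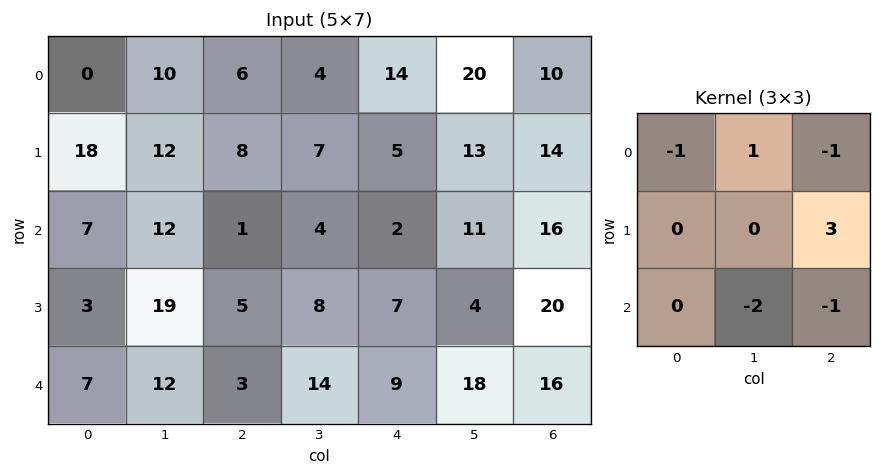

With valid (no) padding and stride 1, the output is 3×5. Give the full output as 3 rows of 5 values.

Output[0,0]: The receptive field on the input at this output position is [0 10 6 / 18 12 8 / 7 12 1]. Elementwise product with the kernel and sum: 0·-1 + 10·1 + 6·-1 + 8·3 + 12·-2 + 1·-1.

3 7 -11 14 0
-54 -17 -23 0 14
-8 -11 -15 -37 1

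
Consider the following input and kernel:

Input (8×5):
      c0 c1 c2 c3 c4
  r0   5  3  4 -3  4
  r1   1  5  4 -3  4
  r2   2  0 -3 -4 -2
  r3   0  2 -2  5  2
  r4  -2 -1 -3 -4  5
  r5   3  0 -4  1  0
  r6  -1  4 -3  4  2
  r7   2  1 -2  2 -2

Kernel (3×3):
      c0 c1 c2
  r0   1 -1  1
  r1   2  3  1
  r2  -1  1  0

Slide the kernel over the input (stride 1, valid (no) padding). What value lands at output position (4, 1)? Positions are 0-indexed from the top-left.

-20

The receptive field on the input at this output position is [-1 -3 -4 / 0 -4 1 / 4 -3 4]. Elementwise product with the kernel and sum: -1·1 + -3·-1 + -4·1 + 0·2 + -4·3 + 1·1 + 4·-1 + -3·1.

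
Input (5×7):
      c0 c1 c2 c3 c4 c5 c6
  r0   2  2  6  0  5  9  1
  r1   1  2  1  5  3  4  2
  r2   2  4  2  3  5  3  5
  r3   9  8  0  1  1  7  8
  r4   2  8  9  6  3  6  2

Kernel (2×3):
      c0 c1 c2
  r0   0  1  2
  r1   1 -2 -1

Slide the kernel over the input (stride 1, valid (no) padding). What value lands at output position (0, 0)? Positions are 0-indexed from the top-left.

The receptive field on the input at this output position is [2 2 6 / 1 2 1]. Elementwise product with the kernel and sum: 2·1 + 6·2 + 1·1 + 2·-2 + 1·-1.

10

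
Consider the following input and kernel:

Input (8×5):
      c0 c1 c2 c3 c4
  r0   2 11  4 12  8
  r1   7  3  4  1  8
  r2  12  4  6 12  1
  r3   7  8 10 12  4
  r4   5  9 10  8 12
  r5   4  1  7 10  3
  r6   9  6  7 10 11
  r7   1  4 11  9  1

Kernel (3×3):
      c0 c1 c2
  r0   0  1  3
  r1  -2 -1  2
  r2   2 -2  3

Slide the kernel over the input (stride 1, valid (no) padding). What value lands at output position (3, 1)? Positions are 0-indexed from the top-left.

The receptive field on the input at this output position is [8 10 12 / 9 10 8 / 1 7 10]. Elementwise product with the kernel and sum: 10·1 + 12·3 + 9·-2 + 10·-1 + 8·2 + 1·2 + 7·-2 + 10·3.

52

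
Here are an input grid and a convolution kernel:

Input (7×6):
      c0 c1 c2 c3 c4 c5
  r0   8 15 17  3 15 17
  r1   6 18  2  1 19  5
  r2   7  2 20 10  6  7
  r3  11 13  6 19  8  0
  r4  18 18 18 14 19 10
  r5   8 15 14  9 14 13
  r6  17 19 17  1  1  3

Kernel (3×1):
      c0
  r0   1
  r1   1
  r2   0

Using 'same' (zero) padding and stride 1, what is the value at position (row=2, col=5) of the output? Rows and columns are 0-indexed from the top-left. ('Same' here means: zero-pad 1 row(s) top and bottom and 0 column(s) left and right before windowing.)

12

The receptive field on the zero-padded input at this output position is [5 / 7 / 0]. Elementwise product with the kernel and sum: 5·1 + 7·1.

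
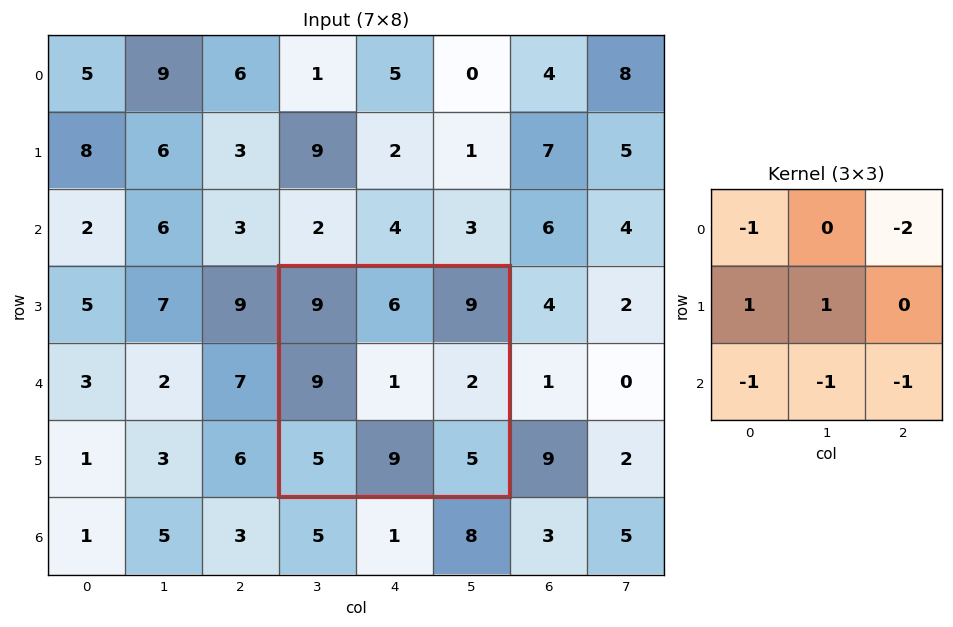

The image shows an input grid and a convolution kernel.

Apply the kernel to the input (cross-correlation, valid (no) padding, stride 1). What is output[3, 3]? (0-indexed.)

-36

The receptive field on the input at this output position is [9 6 9 / 9 1 2 / 5 9 5]. Elementwise product with the kernel and sum: 9·-1 + 9·-2 + 9·1 + 1·1 + 5·-1 + 9·-1 + 5·-1.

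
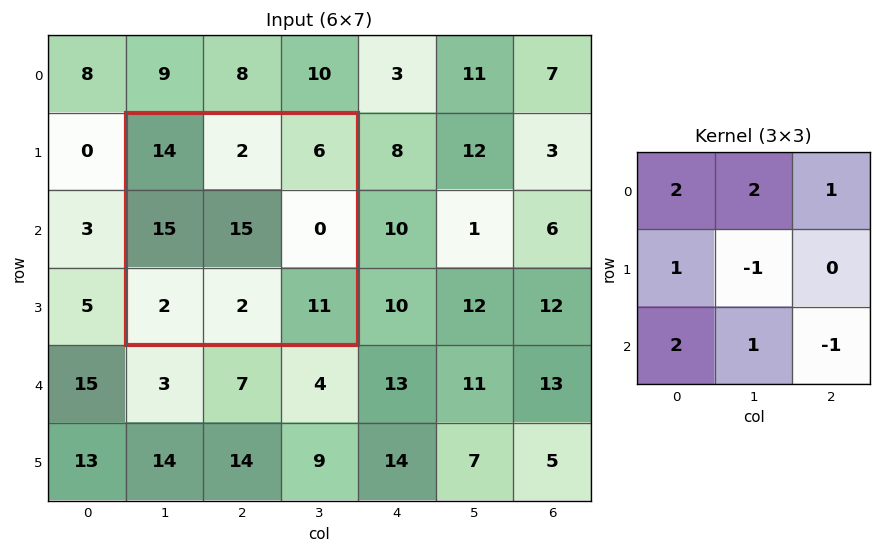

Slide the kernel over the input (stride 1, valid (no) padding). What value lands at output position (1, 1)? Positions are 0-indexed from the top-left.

The receptive field on the input at this output position is [14 2 6 / 15 15 0 / 2 2 11]. Elementwise product with the kernel and sum: 14·2 + 2·2 + 6·1 + 15·1 + 15·-1 + 2·2 + 2·1 + 11·-1.

33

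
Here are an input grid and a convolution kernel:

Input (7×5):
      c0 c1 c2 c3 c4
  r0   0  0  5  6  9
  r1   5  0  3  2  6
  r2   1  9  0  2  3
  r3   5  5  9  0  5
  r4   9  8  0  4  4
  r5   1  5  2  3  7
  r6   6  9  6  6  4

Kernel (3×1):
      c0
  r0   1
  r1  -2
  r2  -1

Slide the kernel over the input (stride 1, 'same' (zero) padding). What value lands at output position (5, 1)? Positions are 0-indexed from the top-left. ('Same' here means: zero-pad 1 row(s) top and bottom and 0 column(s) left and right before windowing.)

-11

The receptive field on the zero-padded input at this output position is [8 / 5 / 9]. Elementwise product with the kernel and sum: 8·1 + 5·-2 + 9·-1.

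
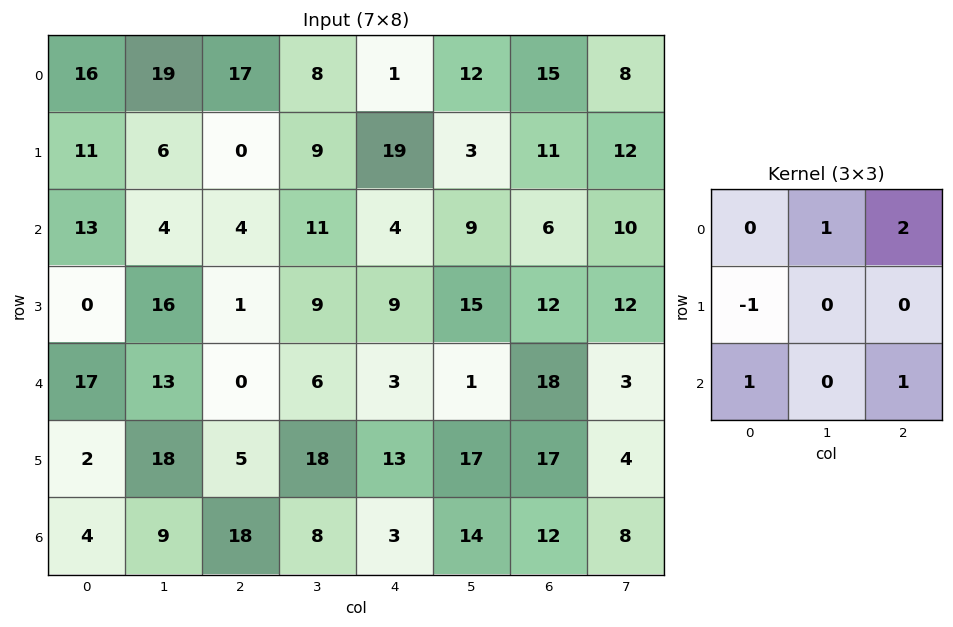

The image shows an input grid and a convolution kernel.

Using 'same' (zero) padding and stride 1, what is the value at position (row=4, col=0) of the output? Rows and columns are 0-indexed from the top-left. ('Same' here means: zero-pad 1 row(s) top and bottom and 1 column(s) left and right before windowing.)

50

The receptive field on the zero-padded input at this output position is [0 0 16 / 0 17 13 / 0 2 18]. Elementwise product with the kernel and sum: 0·1 + 16·2 + 0·-1 + 0·1 + 18·1.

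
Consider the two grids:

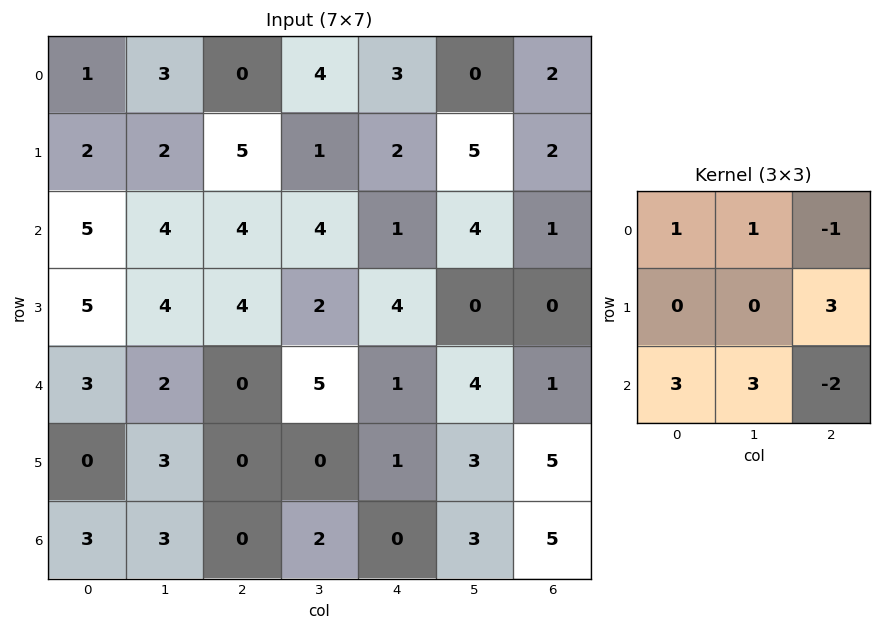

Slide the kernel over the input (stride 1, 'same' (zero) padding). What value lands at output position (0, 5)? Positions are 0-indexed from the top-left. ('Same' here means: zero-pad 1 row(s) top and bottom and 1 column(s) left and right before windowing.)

The receptive field on the zero-padded input at this output position is [0 0 0 / 3 0 2 / 2 5 2]. Elementwise product with the kernel and sum: 0·1 + 0·1 + 0·-1 + 2·3 + 2·3 + 5·3 + 2·-2.

23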